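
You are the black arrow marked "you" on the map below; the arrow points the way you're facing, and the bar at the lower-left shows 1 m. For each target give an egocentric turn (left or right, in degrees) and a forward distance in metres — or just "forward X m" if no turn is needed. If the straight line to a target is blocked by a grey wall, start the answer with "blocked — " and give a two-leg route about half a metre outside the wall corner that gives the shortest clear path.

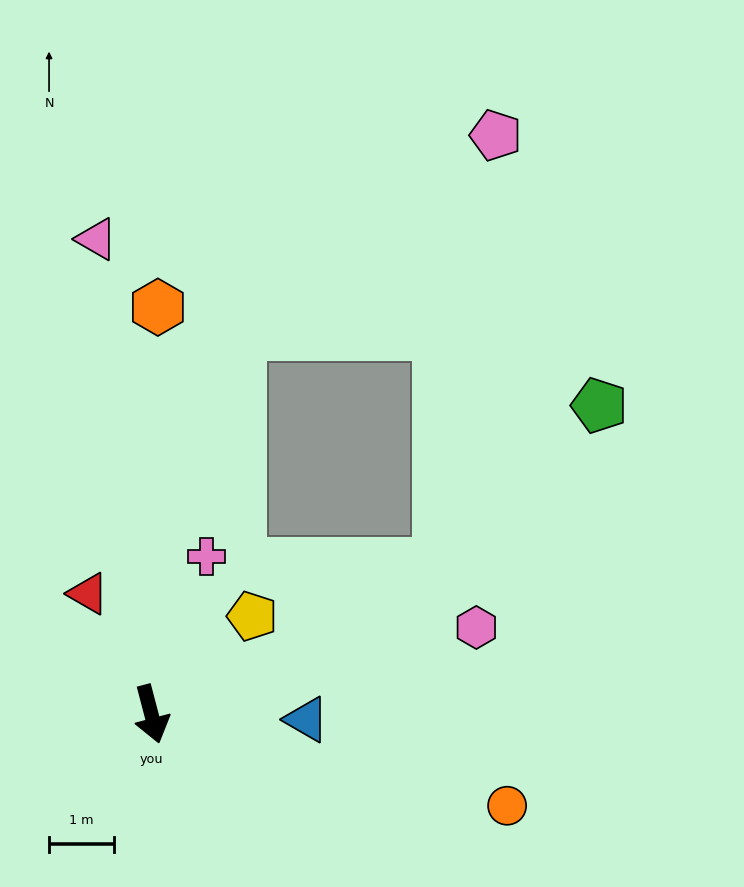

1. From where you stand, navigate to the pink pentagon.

blocked — turn left 103°, forward 5.0 m, then turn left 55°, forward 6.7 m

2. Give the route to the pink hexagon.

turn left 90°, forward 5.2 m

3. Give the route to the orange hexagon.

turn left 164°, forward 6.3 m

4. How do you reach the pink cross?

turn left 146°, forward 2.6 m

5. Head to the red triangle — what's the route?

turn right 167°, forward 2.1 m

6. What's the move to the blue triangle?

turn left 73°, forward 2.4 m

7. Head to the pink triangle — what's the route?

turn left 172°, forward 7.4 m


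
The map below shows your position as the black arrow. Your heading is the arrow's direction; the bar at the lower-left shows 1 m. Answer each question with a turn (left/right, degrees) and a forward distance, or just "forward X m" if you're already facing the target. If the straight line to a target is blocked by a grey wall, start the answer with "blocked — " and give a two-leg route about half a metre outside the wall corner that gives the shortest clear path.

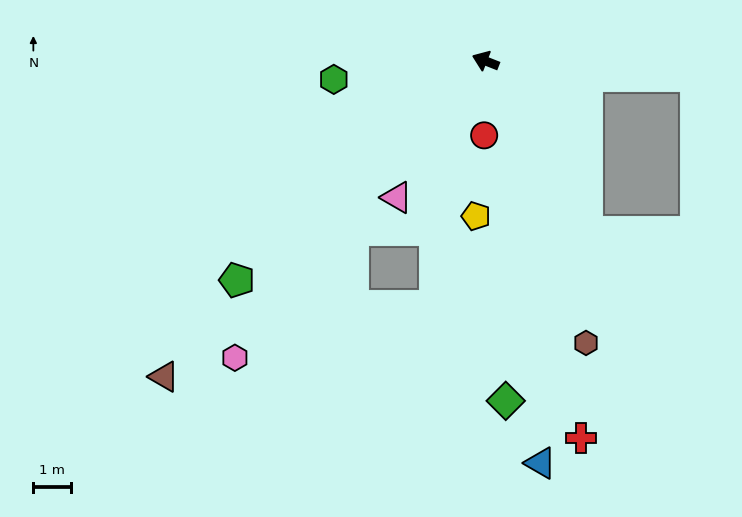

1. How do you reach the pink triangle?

turn left 78°, forward 4.3 m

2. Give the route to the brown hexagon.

turn left 131°, forward 8.0 m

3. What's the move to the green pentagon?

turn left 63°, forward 8.8 m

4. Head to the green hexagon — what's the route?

turn left 28°, forward 4.1 m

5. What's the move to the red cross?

turn left 126°, forward 10.3 m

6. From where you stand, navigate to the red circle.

turn left 110°, forward 2.0 m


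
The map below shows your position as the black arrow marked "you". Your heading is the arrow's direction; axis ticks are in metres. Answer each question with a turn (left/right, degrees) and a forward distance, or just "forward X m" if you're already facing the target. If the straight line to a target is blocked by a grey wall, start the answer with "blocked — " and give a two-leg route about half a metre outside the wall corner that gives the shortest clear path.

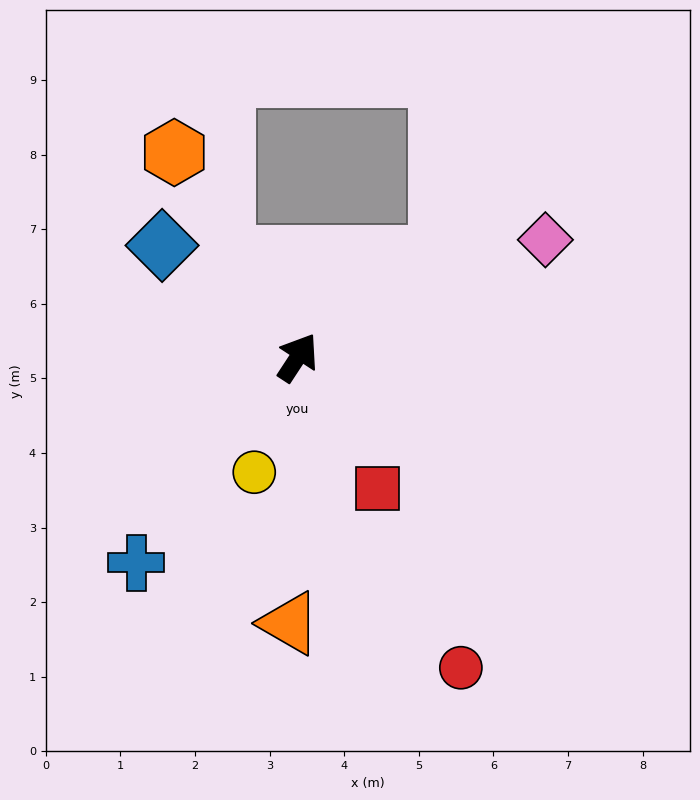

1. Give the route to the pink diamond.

turn right 31°, forward 3.7 m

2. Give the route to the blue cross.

turn left 175°, forward 3.5 m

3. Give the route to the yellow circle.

turn right 168°, forward 1.6 m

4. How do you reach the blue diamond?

turn left 84°, forward 2.4 m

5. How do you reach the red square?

turn right 115°, forward 2.1 m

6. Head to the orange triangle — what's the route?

turn right 149°, forward 3.6 m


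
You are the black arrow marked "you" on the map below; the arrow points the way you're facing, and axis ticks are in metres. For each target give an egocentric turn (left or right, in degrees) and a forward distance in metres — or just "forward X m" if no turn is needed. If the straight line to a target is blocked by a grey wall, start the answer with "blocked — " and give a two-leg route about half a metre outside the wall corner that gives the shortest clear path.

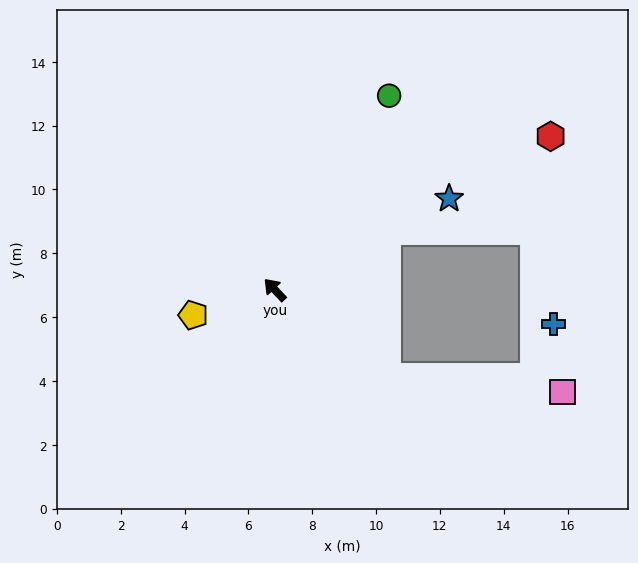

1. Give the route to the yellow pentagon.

turn left 64°, forward 2.7 m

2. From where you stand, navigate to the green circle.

turn right 74°, forward 7.1 m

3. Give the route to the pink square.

blocked — turn right 171°, forward 4.5 m, then turn left 33°, forward 5.5 m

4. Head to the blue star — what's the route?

turn right 106°, forward 6.2 m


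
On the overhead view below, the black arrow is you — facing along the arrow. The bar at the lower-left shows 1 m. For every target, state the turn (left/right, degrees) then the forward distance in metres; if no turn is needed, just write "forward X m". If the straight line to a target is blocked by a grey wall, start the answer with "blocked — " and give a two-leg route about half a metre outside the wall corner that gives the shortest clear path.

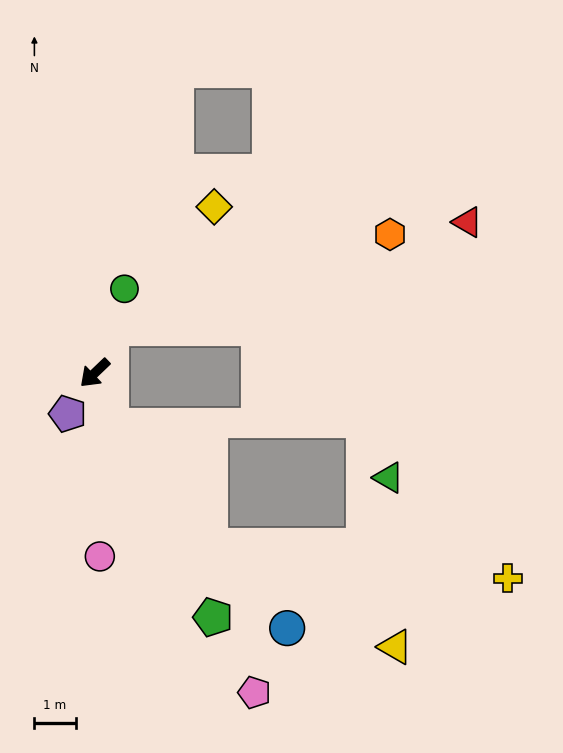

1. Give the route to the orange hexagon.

blocked — turn right 154°, forward 1.2 m, then turn right 51°, forward 7.1 m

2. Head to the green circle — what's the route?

turn right 153°, forward 2.2 m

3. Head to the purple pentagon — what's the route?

turn left 13°, forward 1.2 m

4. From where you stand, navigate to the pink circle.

turn left 48°, forward 4.4 m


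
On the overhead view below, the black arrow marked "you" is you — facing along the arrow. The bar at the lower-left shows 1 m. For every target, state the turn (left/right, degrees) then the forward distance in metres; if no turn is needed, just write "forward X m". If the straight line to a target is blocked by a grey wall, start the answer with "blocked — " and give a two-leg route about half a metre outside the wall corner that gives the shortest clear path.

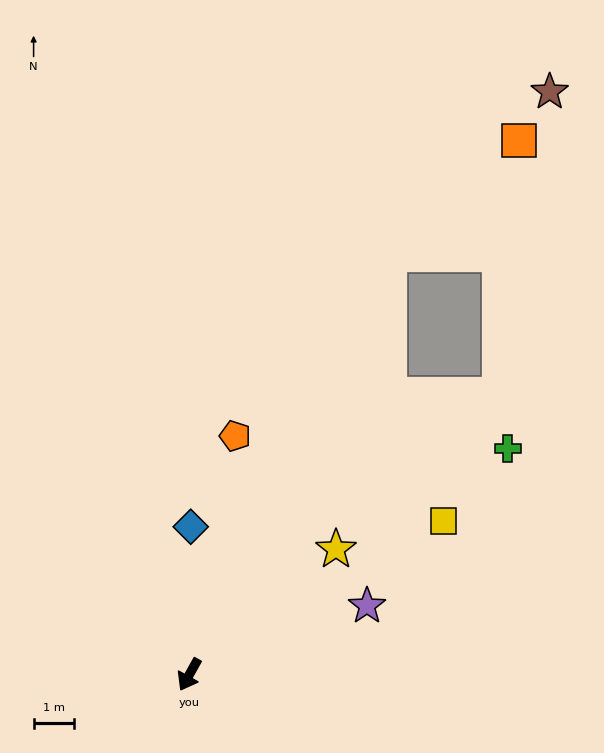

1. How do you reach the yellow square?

turn left 150°, forward 7.3 m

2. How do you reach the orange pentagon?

turn right 162°, forward 6.0 m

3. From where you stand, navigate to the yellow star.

turn left 160°, forward 4.7 m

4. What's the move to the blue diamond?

turn right 151°, forward 3.6 m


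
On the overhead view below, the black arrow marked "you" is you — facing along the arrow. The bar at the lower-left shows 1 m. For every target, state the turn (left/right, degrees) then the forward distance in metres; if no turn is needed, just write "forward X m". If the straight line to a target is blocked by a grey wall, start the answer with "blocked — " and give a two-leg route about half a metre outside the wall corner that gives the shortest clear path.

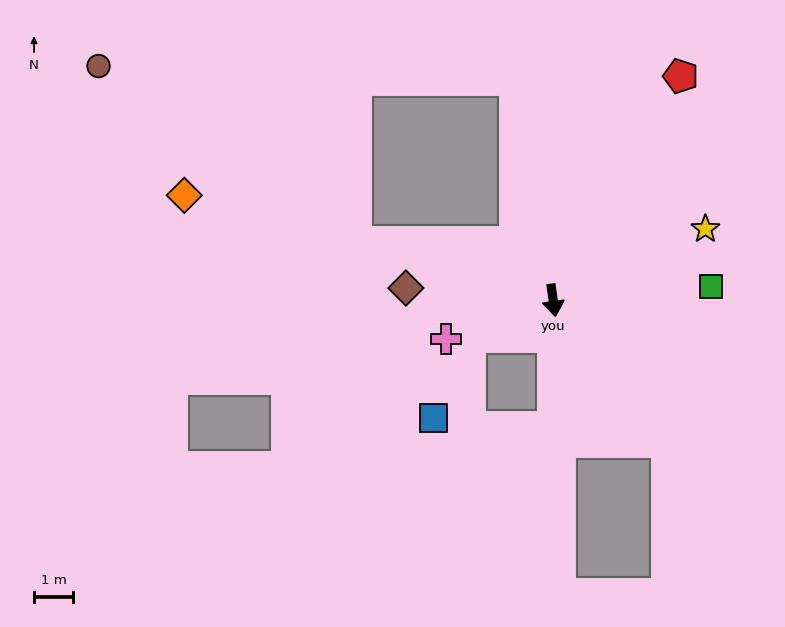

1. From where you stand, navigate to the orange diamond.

turn right 114°, forward 9.9 m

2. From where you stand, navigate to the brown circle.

blocked — turn right 114°, forward 5.3 m, then turn right 18°, forward 8.0 m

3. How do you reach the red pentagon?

turn left 143°, forward 6.6 m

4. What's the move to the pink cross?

turn right 78°, forward 2.9 m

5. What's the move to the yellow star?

turn left 107°, forward 4.3 m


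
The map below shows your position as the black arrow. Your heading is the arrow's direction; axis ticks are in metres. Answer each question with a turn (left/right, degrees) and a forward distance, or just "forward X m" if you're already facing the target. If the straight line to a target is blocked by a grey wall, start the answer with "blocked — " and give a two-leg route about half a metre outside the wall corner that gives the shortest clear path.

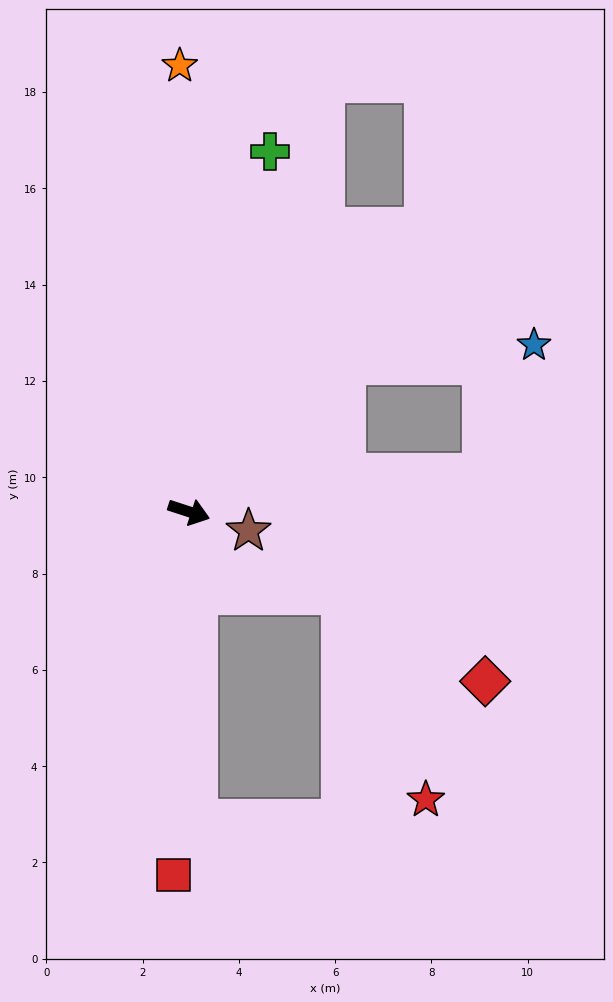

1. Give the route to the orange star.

turn left 109°, forward 9.3 m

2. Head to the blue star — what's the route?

blocked — turn left 61°, forward 4.5 m, then turn right 37°, forward 3.9 m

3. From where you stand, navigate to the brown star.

forward 1.3 m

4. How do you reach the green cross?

turn left 95°, forward 7.7 m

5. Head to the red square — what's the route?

turn right 74°, forward 7.5 m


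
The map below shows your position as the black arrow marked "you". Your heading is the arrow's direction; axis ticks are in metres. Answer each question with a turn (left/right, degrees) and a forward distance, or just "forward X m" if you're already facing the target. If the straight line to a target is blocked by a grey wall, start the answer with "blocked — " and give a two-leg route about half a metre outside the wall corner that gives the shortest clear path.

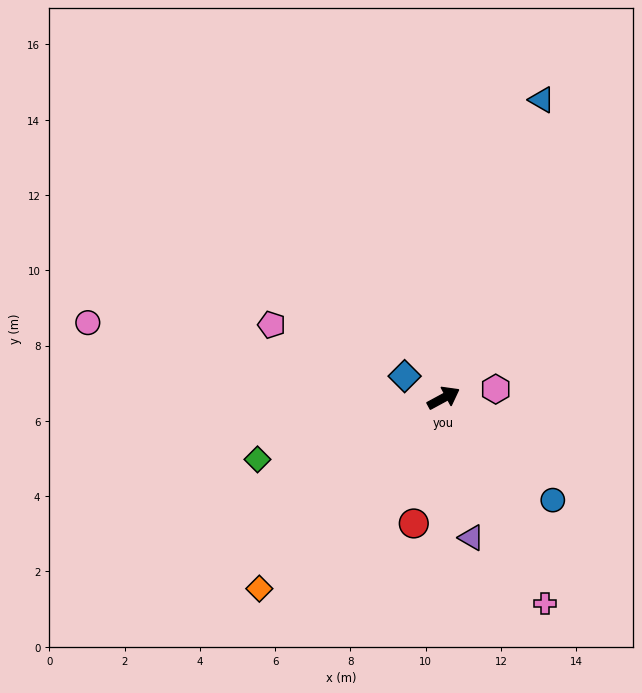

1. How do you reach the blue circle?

turn right 72°, forward 4.0 m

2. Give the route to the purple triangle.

turn right 107°, forward 3.8 m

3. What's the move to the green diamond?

turn left 170°, forward 5.2 m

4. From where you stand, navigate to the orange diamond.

turn right 162°, forward 7.0 m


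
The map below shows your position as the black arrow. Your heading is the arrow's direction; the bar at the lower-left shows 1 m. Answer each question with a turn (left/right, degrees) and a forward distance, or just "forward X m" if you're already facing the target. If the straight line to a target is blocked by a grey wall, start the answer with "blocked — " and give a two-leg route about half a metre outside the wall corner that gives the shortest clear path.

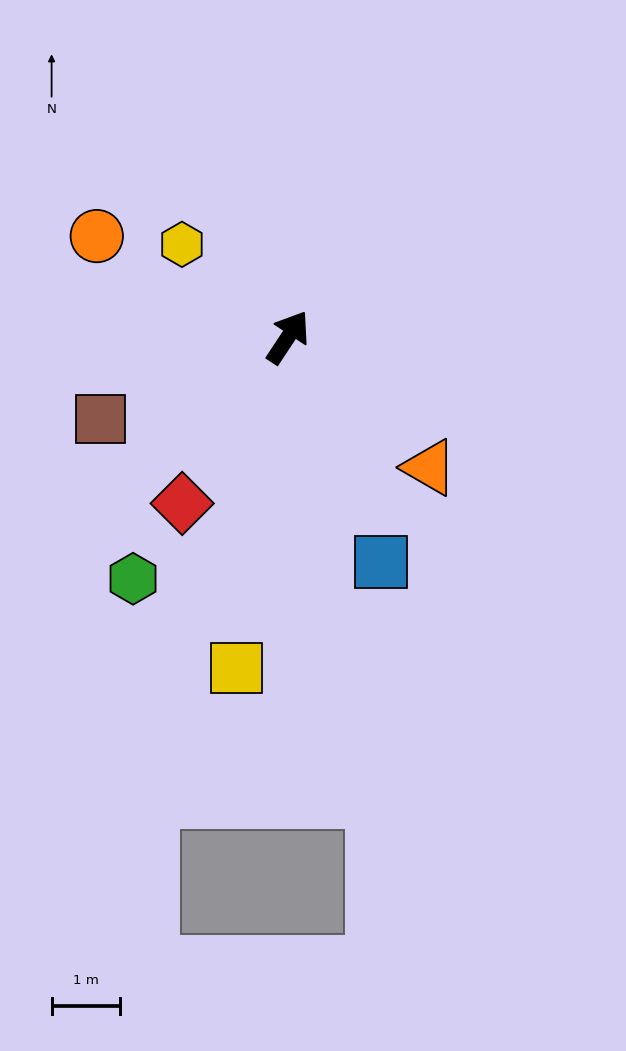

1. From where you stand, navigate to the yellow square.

turn right 155°, forward 4.9 m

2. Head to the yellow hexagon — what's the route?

turn left 82°, forward 2.1 m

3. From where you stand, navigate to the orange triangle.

turn right 99°, forward 2.8 m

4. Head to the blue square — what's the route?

turn right 124°, forward 3.6 m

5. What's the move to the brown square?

turn left 147°, forward 3.0 m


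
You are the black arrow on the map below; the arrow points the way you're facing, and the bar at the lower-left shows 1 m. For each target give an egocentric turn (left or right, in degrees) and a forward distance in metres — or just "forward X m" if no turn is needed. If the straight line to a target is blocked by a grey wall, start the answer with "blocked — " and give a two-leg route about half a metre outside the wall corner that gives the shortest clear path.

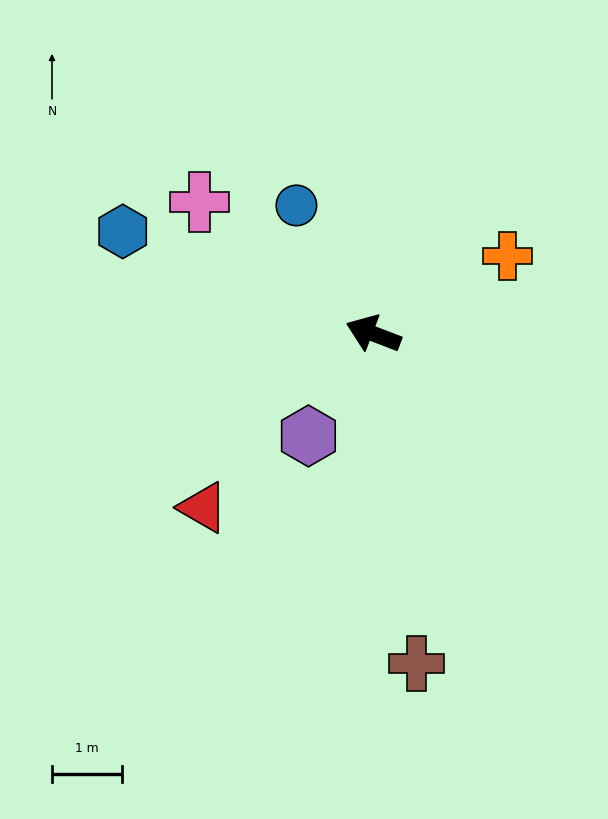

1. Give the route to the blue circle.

turn right 38°, forward 2.1 m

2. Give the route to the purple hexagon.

turn left 79°, forward 1.7 m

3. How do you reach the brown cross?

turn left 118°, forward 4.7 m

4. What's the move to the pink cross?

turn right 16°, forward 3.1 m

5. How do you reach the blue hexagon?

forward 3.8 m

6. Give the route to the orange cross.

turn right 129°, forward 2.2 m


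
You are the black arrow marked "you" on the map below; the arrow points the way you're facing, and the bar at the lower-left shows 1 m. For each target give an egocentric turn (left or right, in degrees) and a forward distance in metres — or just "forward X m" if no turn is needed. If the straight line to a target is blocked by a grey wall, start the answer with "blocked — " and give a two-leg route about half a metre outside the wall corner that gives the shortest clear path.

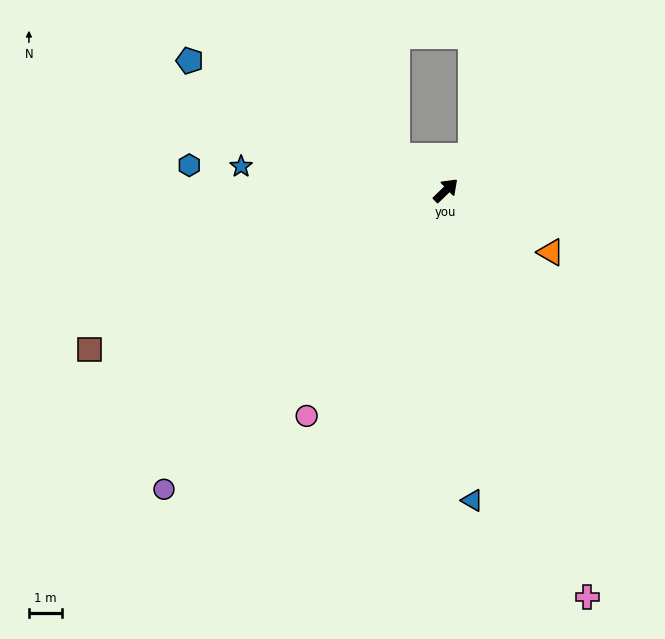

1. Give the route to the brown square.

turn left 160°, forward 11.9 m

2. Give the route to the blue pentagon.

turn left 109°, forward 8.8 m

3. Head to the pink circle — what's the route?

turn right 166°, forward 8.1 m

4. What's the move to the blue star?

turn left 129°, forward 6.3 m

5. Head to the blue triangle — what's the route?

turn right 129°, forward 9.5 m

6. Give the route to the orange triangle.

turn right 75°, forward 3.7 m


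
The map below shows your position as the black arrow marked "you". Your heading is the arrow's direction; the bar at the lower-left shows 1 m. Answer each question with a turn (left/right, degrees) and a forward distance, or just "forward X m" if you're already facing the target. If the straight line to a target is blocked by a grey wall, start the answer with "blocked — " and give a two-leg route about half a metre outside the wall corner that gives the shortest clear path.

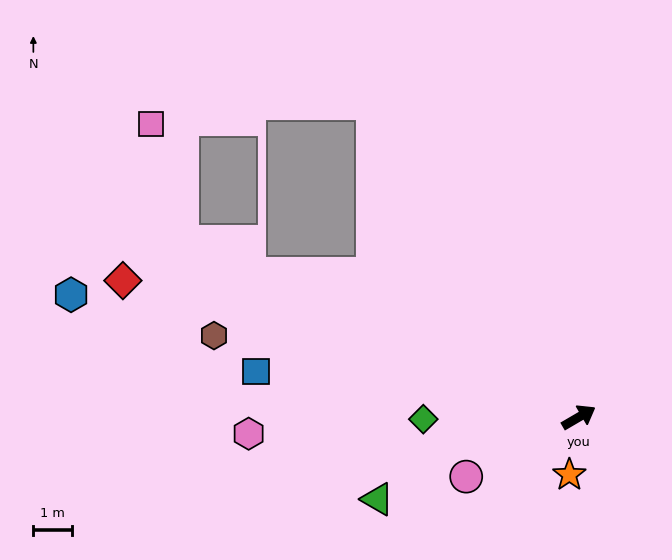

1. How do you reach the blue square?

turn left 142°, forward 8.5 m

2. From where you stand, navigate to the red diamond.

turn left 133°, forward 12.4 m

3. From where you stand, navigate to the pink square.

blocked — turn left 126°, forward 11.3 m, then turn right 51°, forward 3.2 m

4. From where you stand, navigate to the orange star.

turn right 130°, forward 1.5 m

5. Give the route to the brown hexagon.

turn left 137°, forward 9.7 m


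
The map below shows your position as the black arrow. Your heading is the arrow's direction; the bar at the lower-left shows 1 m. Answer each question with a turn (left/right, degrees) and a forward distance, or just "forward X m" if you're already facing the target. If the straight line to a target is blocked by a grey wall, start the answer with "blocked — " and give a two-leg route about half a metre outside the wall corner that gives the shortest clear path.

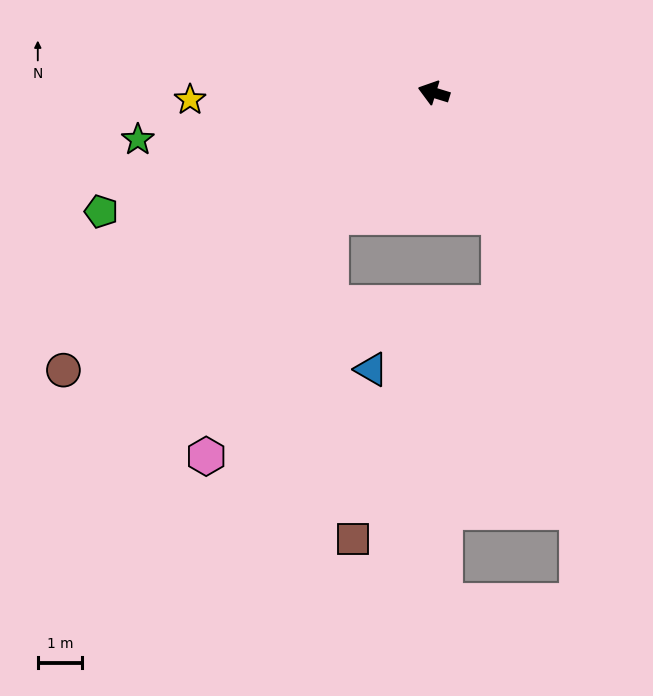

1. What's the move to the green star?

turn left 26°, forward 6.7 m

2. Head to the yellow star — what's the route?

turn left 19°, forward 5.5 m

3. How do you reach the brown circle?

turn left 54°, forward 10.4 m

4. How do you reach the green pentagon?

turn left 37°, forward 7.9 m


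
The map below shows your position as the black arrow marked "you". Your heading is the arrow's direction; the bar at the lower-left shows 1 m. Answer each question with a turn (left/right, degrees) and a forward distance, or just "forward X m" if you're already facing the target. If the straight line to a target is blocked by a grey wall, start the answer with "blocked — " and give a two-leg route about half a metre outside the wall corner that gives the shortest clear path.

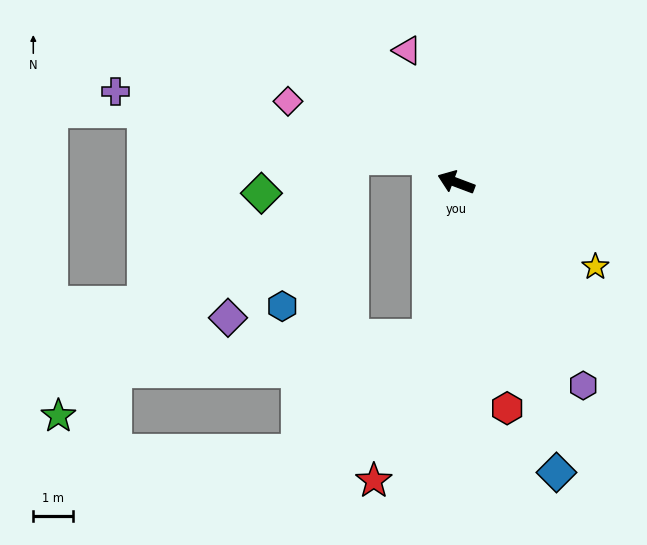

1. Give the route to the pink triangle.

turn right 49°, forward 3.5 m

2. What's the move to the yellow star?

turn left 169°, forward 4.1 m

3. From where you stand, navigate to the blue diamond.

turn left 130°, forward 7.6 m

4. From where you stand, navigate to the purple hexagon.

turn left 143°, forward 6.0 m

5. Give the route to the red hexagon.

turn left 123°, forward 5.8 m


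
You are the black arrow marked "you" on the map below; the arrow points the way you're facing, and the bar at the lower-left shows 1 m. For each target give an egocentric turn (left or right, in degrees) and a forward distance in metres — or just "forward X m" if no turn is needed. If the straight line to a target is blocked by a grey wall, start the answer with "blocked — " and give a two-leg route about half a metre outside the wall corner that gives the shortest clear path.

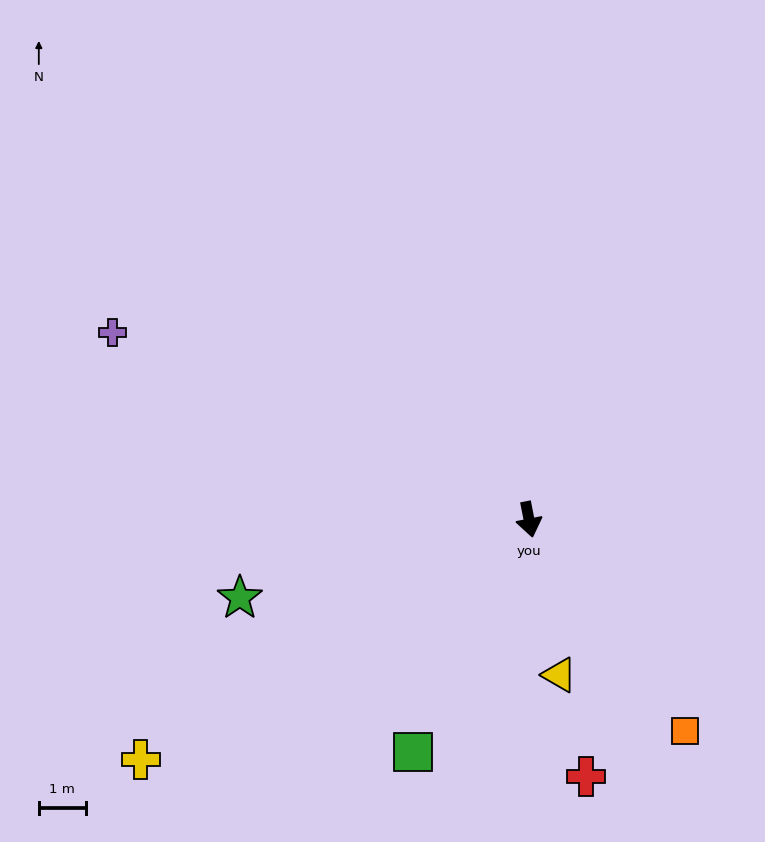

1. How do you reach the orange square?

turn left 25°, forward 5.6 m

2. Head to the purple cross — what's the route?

turn right 125°, forward 9.7 m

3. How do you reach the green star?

turn right 86°, forward 6.4 m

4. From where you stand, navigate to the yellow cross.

turn right 69°, forward 9.7 m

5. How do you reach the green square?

turn right 38°, forward 5.5 m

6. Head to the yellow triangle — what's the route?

forward 3.4 m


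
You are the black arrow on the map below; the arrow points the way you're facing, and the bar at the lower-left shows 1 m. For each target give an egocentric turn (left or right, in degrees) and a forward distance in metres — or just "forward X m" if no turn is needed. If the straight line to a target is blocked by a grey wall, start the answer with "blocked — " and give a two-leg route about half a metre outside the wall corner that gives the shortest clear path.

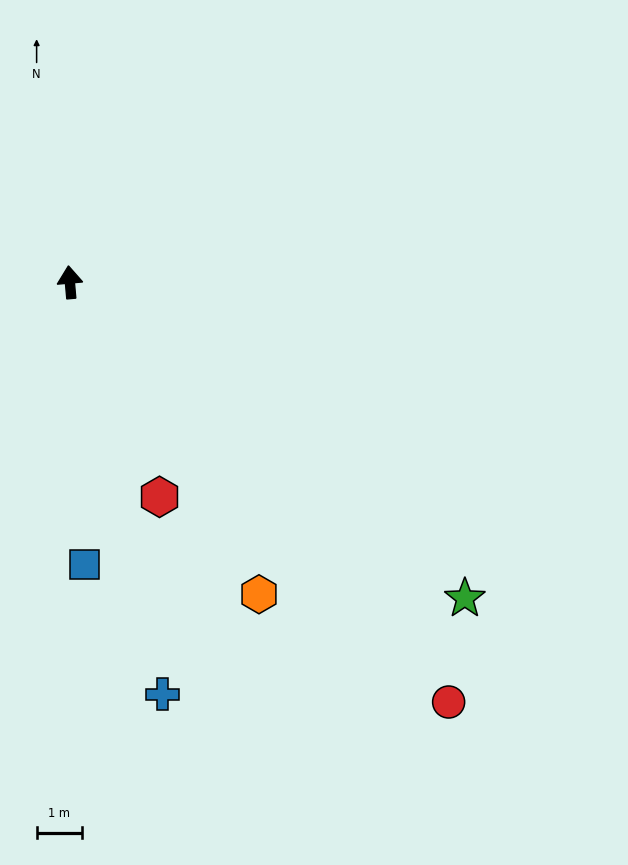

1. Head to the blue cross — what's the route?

turn right 172°, forward 9.3 m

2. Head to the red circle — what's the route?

turn right 143°, forward 12.4 m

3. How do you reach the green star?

turn right 134°, forward 11.1 m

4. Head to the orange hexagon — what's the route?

turn right 154°, forward 8.0 m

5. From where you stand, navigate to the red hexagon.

turn right 162°, forward 5.1 m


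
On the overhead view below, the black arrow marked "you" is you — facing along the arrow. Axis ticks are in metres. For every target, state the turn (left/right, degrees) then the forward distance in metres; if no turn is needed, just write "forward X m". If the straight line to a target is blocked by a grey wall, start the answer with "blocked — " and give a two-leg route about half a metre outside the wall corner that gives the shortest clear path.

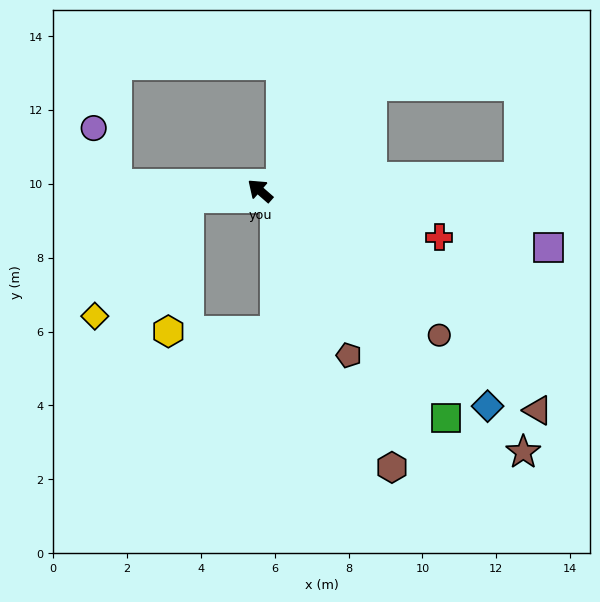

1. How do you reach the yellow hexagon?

blocked — turn left 46°, forward 1.9 m, then turn left 76°, forward 3.7 m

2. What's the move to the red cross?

turn right 154°, forward 5.0 m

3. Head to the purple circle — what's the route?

blocked — turn left 39°, forward 3.9 m, then turn right 66°, forward 1.6 m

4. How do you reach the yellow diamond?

blocked — turn left 46°, forward 1.9 m, then turn left 47°, forward 4.1 m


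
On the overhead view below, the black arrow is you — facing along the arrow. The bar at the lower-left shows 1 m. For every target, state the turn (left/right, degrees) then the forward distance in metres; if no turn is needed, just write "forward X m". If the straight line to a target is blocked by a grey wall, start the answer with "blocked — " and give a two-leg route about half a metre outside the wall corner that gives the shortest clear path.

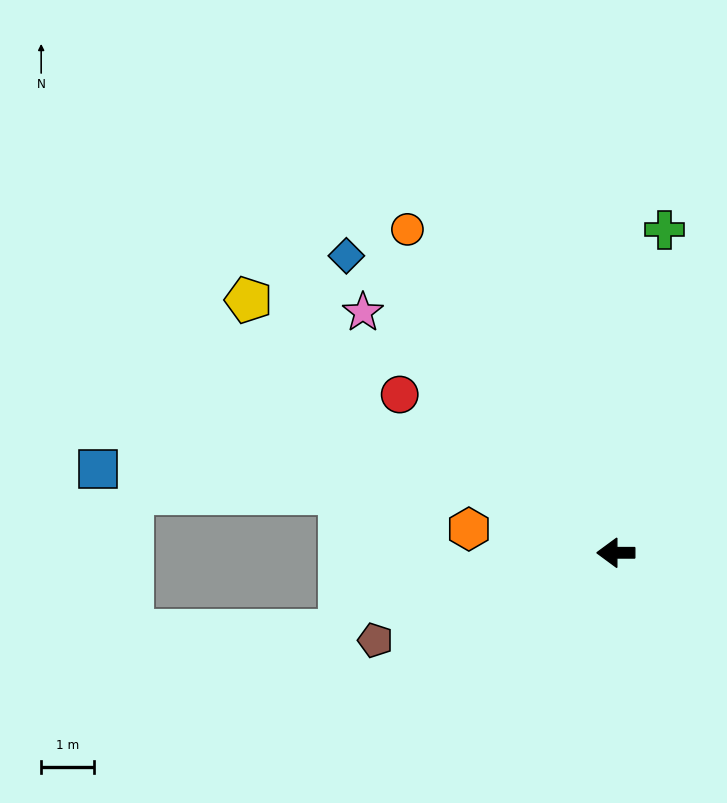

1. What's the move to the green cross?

turn right 99°, forward 6.2 m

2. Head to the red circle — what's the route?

turn right 36°, forward 5.1 m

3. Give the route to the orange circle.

turn right 57°, forward 7.3 m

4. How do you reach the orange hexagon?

turn right 9°, forward 2.8 m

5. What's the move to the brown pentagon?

turn left 20°, forward 4.9 m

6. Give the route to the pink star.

turn right 44°, forward 6.6 m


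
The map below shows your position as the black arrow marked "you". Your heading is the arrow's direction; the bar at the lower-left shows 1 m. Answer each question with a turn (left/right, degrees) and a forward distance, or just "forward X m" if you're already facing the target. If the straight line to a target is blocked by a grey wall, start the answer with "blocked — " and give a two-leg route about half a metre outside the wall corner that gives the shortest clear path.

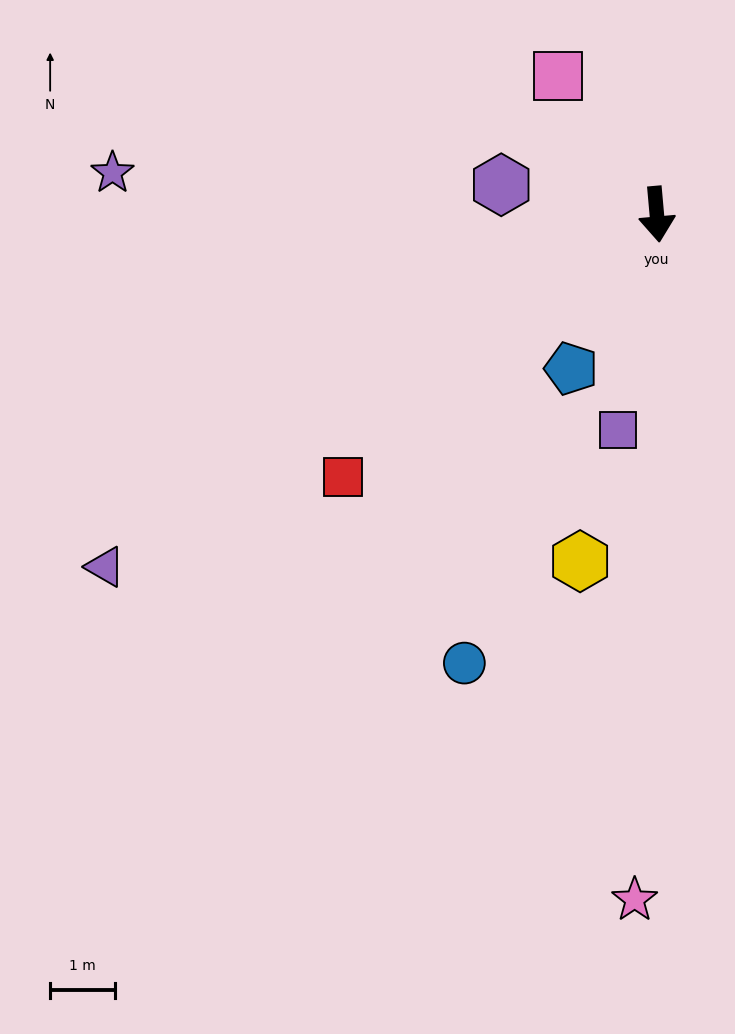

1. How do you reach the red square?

turn right 55°, forward 6.3 m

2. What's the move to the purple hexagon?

turn right 106°, forward 2.4 m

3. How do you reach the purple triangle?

turn right 63°, forward 10.1 m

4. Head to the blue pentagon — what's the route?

turn right 34°, forward 2.7 m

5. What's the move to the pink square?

turn right 150°, forward 2.6 m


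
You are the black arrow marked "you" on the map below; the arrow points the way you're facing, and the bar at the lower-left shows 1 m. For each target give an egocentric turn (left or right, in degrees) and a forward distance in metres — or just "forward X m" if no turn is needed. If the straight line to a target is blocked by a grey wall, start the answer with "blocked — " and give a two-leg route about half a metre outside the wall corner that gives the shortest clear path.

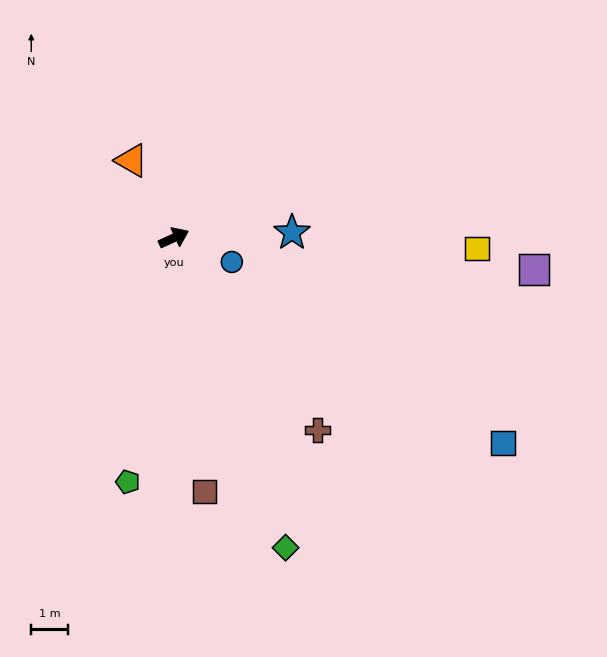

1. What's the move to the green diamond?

turn right 95°, forward 8.9 m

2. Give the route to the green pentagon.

turn right 125°, forward 6.7 m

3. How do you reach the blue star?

turn right 22°, forward 3.2 m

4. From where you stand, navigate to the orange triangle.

turn left 94°, forward 2.4 m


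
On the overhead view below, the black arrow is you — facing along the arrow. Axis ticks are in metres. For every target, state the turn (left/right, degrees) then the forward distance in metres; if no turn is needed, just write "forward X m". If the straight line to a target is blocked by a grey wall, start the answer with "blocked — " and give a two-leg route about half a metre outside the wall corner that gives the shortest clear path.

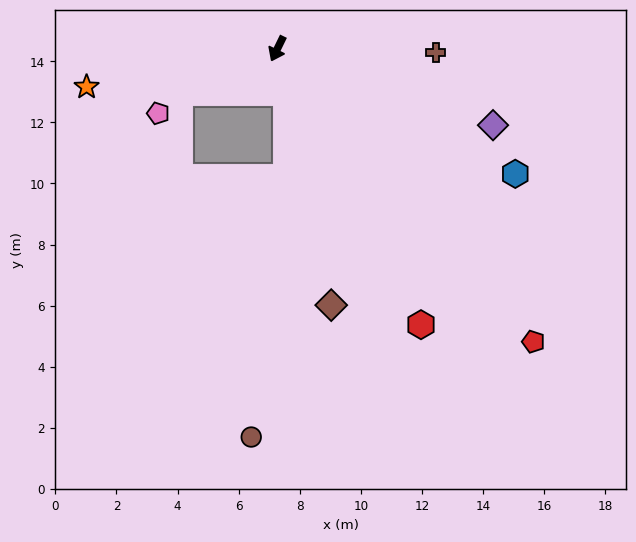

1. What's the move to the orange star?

turn right 53°, forward 6.4 m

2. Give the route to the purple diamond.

turn left 96°, forward 7.5 m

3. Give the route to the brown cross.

turn left 115°, forward 5.2 m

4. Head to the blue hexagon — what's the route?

turn left 88°, forward 8.8 m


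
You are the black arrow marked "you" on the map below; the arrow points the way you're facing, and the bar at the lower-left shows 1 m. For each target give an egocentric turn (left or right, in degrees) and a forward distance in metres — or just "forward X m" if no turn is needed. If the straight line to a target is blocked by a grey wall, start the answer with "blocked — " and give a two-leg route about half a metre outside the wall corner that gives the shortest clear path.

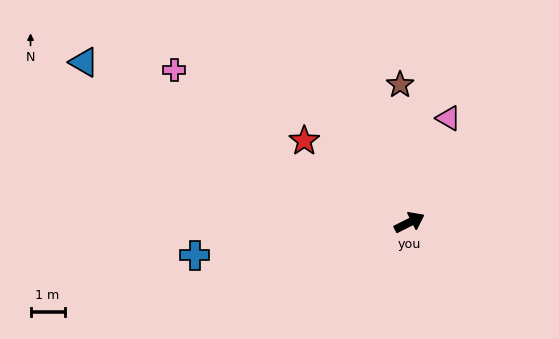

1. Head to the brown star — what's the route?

turn left 67°, forward 4.1 m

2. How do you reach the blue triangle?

turn left 127°, forward 10.7 m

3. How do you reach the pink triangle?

turn left 43°, forward 3.3 m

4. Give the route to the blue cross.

turn left 162°, forward 6.4 m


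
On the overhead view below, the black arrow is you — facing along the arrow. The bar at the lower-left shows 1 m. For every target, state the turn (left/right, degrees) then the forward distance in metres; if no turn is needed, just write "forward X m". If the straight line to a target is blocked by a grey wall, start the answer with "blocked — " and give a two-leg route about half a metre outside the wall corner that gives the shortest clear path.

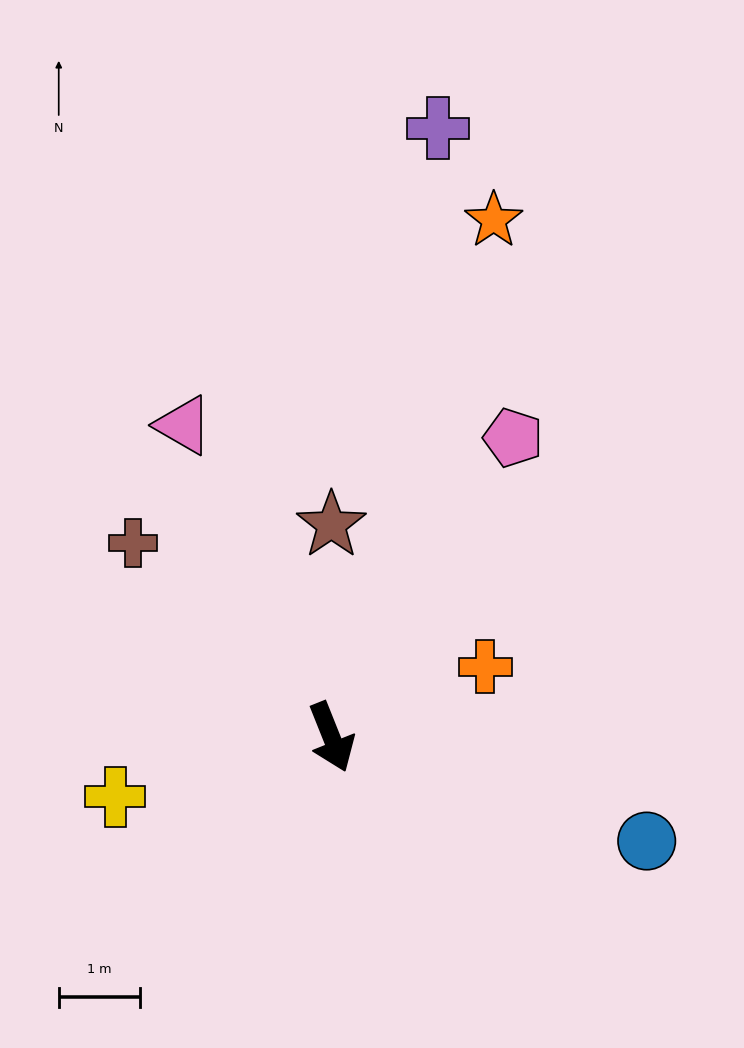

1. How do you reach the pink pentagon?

turn left 127°, forward 4.3 m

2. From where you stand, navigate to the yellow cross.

turn right 96°, forward 2.8 m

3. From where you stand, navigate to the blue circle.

turn left 50°, forward 4.1 m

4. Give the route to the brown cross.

turn right 156°, forward 3.4 m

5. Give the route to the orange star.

turn left 141°, forward 6.7 m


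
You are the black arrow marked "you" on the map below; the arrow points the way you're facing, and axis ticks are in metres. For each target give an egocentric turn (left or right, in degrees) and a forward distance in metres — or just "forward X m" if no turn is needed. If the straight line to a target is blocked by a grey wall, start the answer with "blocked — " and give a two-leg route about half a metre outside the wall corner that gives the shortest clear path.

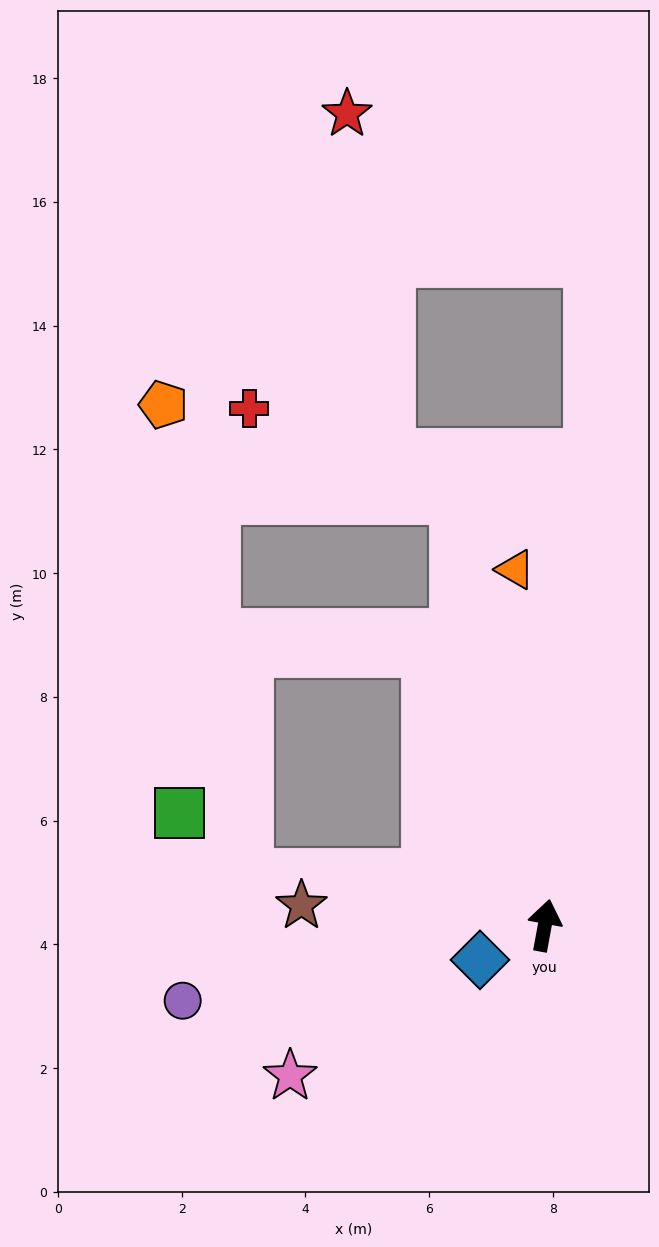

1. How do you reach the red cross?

blocked — turn left 22°, forward 7.1 m, then turn left 55°, forward 3.6 m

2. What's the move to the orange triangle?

turn left 15°, forward 5.8 m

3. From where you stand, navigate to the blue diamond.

turn left 128°, forward 1.2 m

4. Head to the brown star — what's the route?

turn left 96°, forward 3.9 m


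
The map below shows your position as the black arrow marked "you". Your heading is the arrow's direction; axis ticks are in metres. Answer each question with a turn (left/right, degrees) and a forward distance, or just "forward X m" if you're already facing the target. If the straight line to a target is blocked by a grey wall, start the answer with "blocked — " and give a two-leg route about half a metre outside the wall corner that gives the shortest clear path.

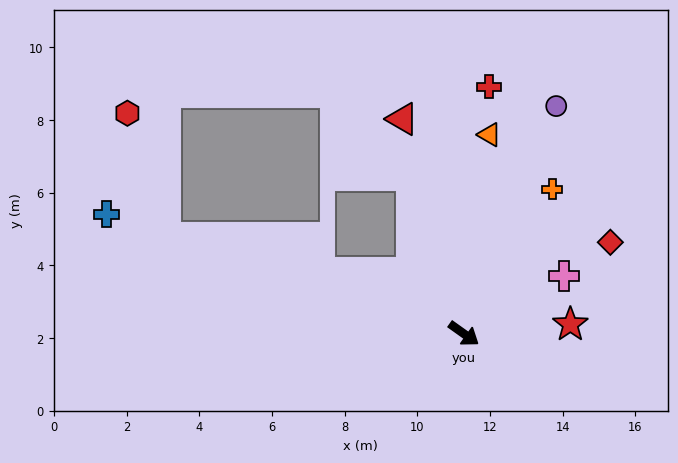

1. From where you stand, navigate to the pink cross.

turn left 65°, forward 3.2 m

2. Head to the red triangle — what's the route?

turn left 141°, forward 6.1 m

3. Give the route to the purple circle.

turn left 103°, forward 6.8 m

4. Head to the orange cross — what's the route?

turn left 94°, forward 4.7 m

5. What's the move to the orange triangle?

turn left 118°, forward 5.5 m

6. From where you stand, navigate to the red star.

turn left 40°, forward 2.9 m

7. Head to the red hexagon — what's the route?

blocked — turn right 162°, forward 8.6 m, then turn right 56°, forward 3.6 m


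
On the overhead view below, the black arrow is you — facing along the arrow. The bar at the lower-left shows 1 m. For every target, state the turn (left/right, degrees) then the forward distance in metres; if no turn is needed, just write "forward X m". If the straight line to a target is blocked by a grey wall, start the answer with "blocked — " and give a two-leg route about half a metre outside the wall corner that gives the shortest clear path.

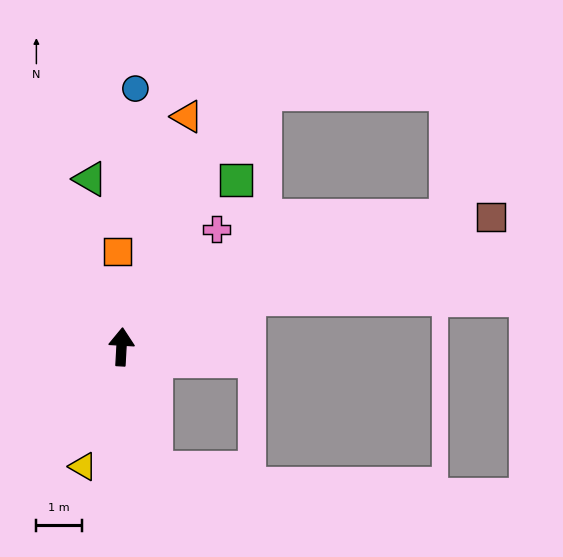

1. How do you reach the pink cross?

turn right 36°, forward 3.3 m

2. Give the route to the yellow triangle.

turn left 165°, forward 2.8 m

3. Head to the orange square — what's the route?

turn left 5°, forward 2.1 m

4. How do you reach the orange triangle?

turn right 13°, forward 5.2 m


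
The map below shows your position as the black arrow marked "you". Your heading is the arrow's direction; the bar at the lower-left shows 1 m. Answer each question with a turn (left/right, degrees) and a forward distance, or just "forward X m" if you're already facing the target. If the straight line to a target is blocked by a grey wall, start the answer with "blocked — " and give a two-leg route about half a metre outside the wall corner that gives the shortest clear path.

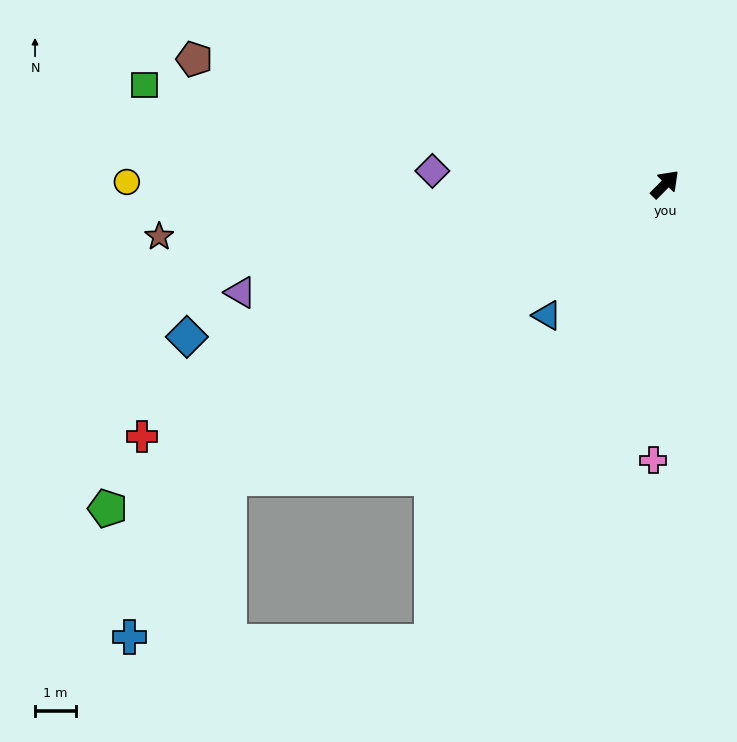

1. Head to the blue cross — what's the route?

blocked — turn left 169°, forward 12.7 m, then turn left 24°, forward 4.5 m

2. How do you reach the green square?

turn left 124°, forward 12.8 m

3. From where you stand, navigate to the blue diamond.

turn left 152°, forward 12.1 m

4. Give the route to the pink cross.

turn right 138°, forward 6.7 m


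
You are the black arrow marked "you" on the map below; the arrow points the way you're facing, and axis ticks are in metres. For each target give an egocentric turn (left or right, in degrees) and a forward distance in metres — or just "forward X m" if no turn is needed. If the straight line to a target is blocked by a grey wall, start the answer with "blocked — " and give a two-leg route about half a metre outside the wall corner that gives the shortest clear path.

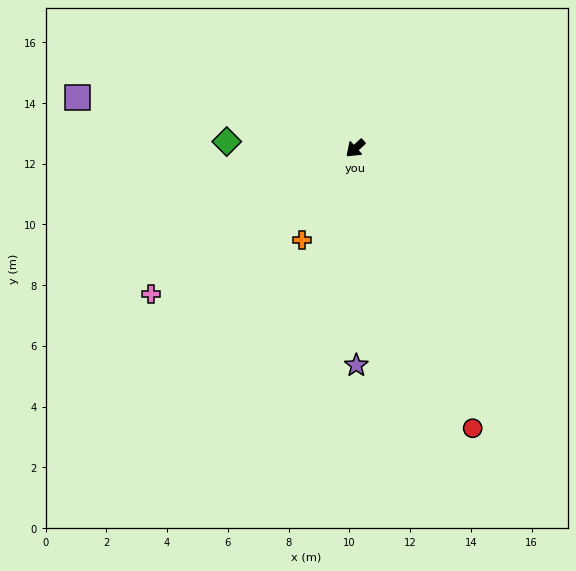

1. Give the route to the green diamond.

turn right 45°, forward 4.2 m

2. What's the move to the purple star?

turn left 48°, forward 7.1 m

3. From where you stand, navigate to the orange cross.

turn left 18°, forward 3.5 m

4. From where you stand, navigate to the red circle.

turn left 71°, forward 10.0 m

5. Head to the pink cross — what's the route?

turn right 7°, forward 8.2 m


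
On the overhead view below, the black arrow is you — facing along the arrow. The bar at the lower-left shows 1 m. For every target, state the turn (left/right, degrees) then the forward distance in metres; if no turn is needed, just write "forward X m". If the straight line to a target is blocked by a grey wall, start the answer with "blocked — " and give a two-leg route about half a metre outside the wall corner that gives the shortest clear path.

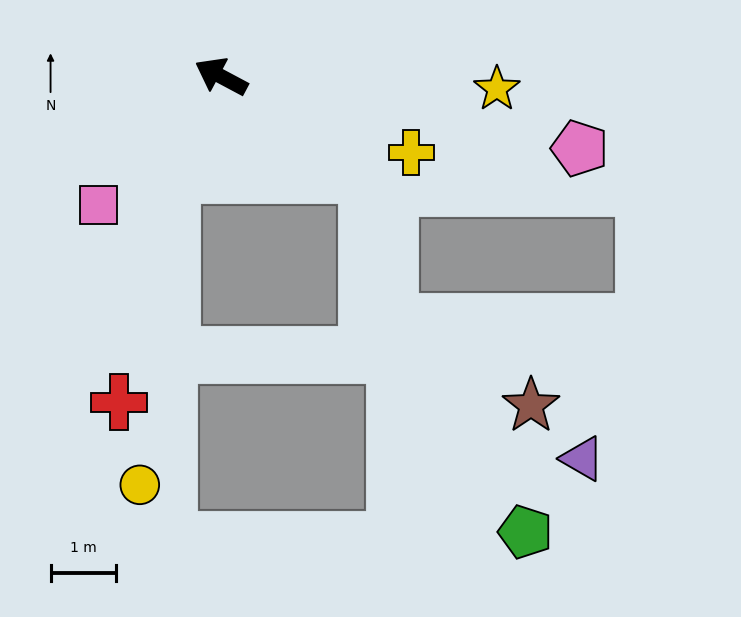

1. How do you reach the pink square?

turn left 74°, forward 2.7 m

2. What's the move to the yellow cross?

turn right 174°, forward 3.1 m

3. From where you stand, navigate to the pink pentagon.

turn right 163°, forward 5.6 m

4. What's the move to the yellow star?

turn right 155°, forward 4.2 m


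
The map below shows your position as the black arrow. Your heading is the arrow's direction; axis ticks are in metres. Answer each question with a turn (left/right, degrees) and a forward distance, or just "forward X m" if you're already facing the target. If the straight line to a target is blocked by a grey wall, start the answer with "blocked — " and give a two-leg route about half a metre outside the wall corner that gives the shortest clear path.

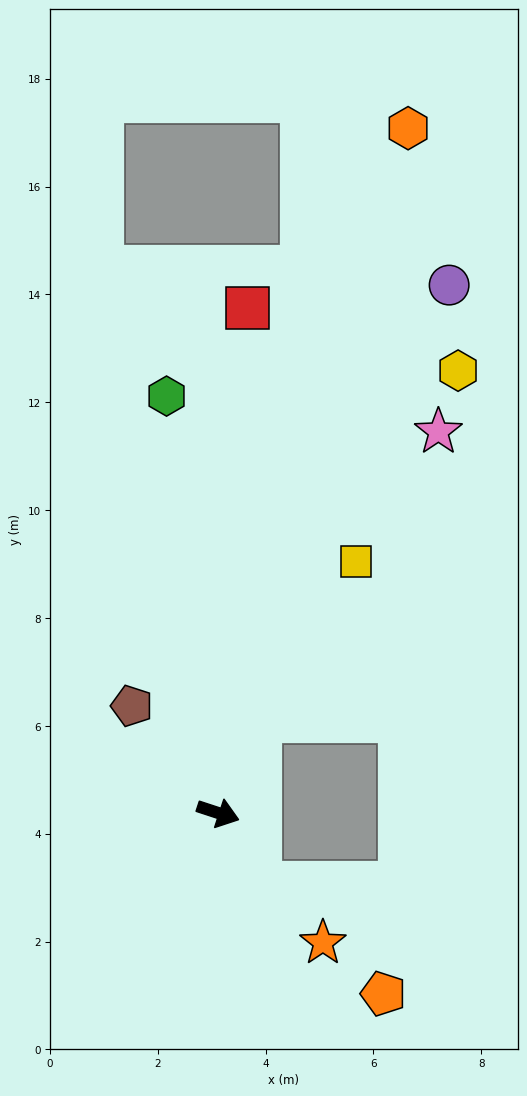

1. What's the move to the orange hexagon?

turn left 93°, forward 13.2 m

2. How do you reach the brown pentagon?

turn left 147°, forward 2.5 m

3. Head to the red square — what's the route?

turn left 105°, forward 9.4 m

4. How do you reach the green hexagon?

turn left 115°, forward 7.8 m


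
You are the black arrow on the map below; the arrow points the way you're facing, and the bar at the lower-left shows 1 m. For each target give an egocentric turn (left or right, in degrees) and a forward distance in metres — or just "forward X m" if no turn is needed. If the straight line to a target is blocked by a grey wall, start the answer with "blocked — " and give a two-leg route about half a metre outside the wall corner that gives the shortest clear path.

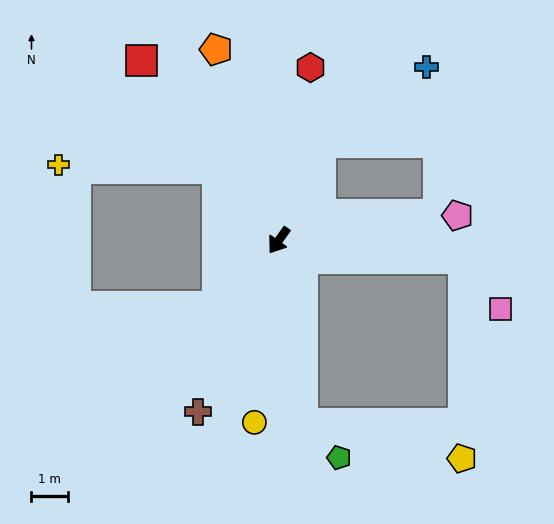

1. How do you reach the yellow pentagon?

blocked — turn left 43°, forward 5.0 m, then turn left 70°, forward 4.5 m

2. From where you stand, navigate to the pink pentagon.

turn left 133°, forward 4.9 m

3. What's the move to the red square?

turn right 108°, forward 6.2 m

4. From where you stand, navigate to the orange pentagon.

turn right 127°, forward 5.5 m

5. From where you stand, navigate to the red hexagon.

turn right 155°, forward 4.8 m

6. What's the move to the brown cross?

turn left 10°, forward 5.2 m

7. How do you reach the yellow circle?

turn left 28°, forward 5.0 m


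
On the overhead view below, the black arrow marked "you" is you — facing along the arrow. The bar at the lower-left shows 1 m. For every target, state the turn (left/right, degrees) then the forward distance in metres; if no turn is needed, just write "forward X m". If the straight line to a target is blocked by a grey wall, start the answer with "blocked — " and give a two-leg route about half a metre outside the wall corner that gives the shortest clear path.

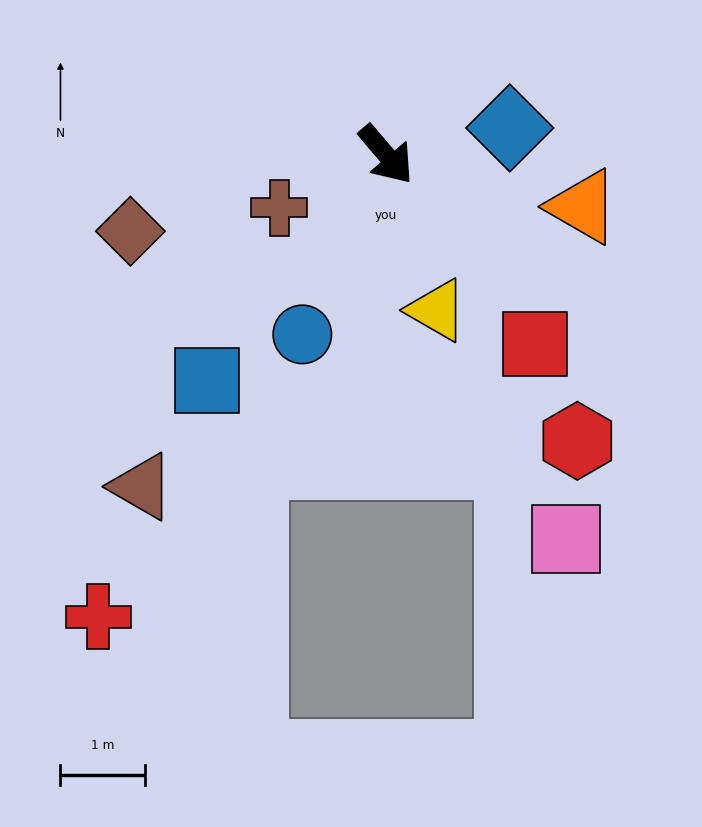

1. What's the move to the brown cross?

turn right 104°, forward 1.4 m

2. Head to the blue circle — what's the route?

turn right 65°, forward 2.3 m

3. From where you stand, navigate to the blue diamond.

turn left 62°, forward 1.5 m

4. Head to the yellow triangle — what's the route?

turn right 22°, forward 1.9 m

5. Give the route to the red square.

turn right 2°, forward 2.8 m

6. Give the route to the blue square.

turn right 79°, forward 3.4 m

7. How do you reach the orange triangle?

turn left 35°, forward 2.4 m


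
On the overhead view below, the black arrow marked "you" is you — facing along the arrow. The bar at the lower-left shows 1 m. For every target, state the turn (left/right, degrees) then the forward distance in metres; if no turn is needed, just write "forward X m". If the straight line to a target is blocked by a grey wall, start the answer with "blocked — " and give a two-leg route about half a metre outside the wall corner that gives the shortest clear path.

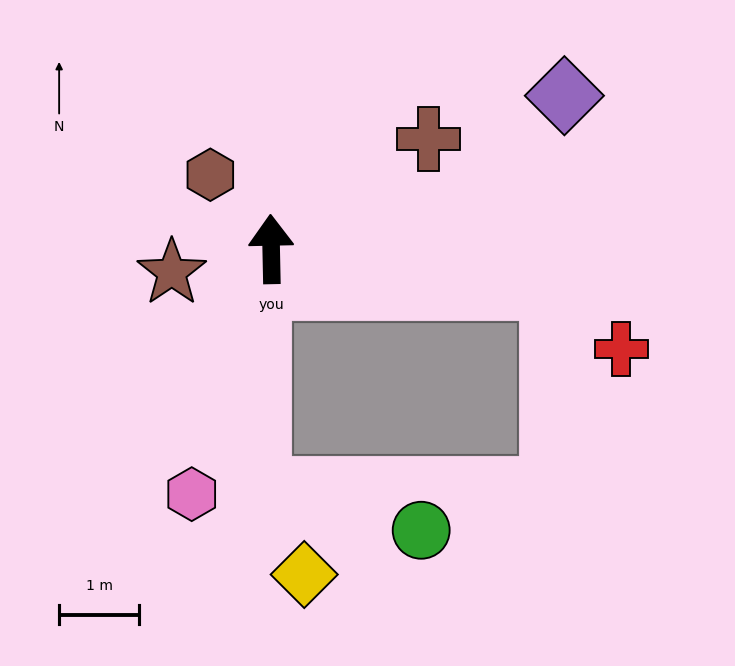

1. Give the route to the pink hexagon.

turn left 161°, forward 3.2 m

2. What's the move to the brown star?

turn left 102°, forward 1.3 m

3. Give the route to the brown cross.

turn right 56°, forward 2.4 m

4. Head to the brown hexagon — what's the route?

turn left 38°, forward 1.2 m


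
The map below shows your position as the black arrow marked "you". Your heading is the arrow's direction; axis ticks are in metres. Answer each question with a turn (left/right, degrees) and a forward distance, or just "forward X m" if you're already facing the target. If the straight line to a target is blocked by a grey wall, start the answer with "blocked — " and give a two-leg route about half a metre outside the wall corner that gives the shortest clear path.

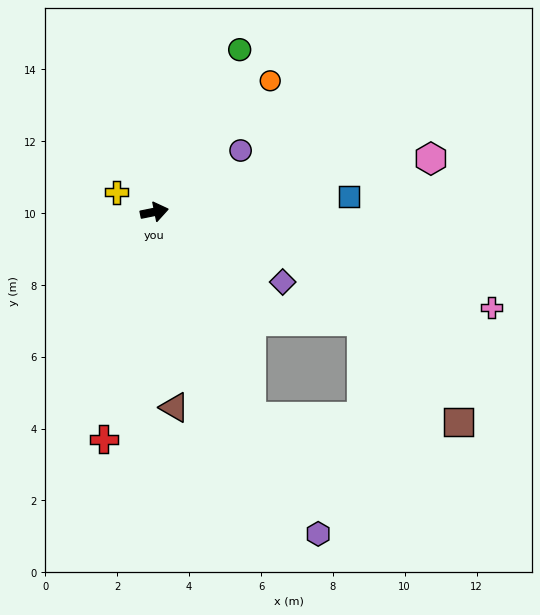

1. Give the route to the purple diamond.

turn right 40°, forward 4.1 m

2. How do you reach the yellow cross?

turn left 141°, forward 1.2 m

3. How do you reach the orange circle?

turn left 37°, forward 4.9 m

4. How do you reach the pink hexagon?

forward 7.8 m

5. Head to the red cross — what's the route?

turn right 114°, forward 6.5 m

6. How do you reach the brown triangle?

turn right 96°, forward 5.5 m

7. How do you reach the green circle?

turn left 51°, forward 5.1 m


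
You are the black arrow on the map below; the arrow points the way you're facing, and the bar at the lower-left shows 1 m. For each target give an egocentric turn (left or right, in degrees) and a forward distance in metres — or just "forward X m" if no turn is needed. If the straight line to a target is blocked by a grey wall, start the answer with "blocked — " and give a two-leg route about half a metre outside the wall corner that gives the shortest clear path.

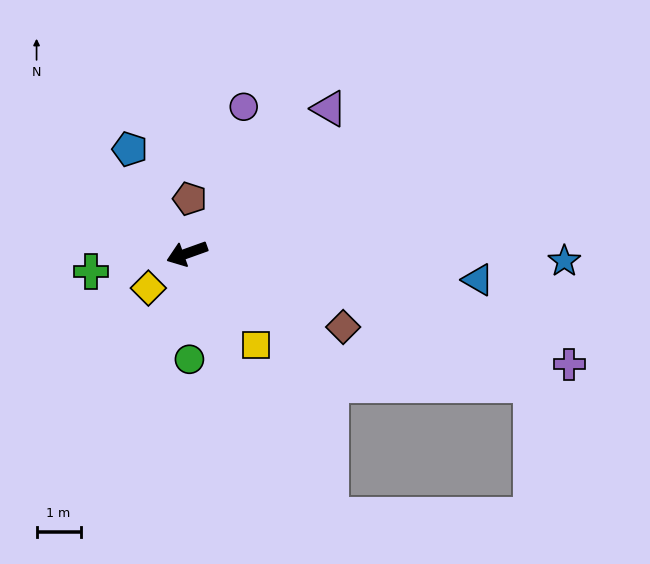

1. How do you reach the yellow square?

turn left 107°, forward 2.6 m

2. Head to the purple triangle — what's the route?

turn right 154°, forward 4.6 m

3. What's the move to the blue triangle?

turn left 155°, forward 6.6 m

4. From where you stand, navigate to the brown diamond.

turn left 135°, forward 3.9 m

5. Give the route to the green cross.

turn right 9°, forward 2.2 m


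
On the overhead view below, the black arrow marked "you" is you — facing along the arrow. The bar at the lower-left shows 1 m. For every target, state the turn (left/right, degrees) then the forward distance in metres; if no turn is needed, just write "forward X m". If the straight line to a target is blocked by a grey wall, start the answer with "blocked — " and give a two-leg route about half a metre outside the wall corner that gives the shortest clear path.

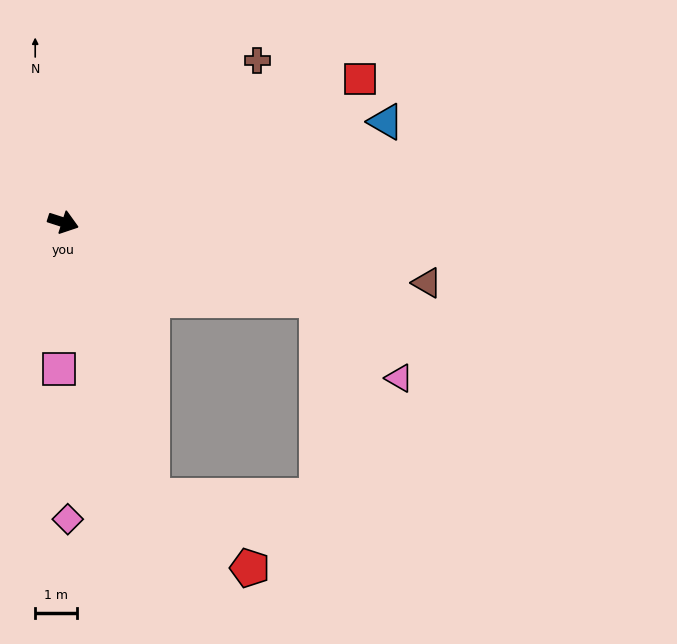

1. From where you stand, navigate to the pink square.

turn right 74°, forward 3.5 m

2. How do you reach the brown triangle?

turn left 8°, forward 8.8 m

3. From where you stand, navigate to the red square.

turn left 44°, forward 7.8 m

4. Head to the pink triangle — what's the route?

blocked — forward 6.3 m, then turn right 26°, forward 2.7 m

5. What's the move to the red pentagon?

blocked — turn right 54°, forward 6.8 m, then turn left 36°, forward 2.9 m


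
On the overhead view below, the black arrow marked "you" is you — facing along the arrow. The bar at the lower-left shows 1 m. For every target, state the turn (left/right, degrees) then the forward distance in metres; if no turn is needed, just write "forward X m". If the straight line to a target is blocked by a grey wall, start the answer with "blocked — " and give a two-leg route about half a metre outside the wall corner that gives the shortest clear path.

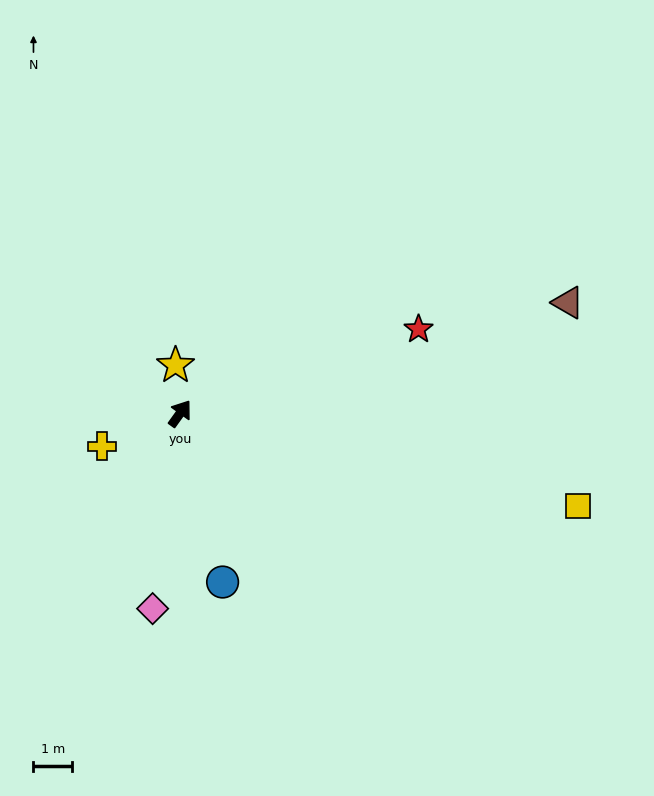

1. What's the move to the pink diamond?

turn right 152°, forward 5.1 m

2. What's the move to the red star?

turn right 35°, forward 6.5 m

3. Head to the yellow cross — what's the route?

turn left 149°, forward 2.2 m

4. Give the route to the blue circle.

turn right 130°, forward 4.5 m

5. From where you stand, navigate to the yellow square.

turn right 67°, forward 10.5 m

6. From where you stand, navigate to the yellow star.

turn left 41°, forward 1.2 m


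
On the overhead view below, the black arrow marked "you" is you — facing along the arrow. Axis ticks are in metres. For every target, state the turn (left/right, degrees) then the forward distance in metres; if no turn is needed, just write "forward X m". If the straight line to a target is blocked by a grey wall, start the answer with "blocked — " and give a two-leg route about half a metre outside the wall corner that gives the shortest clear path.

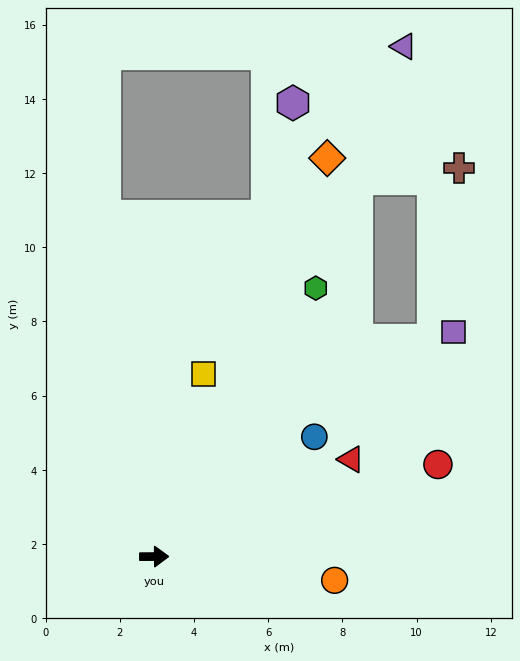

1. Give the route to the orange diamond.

turn left 66°, forward 11.7 m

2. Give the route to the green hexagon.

turn left 59°, forward 8.4 m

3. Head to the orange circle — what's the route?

turn right 8°, forward 4.9 m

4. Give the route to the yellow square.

turn left 75°, forward 5.1 m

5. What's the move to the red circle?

turn left 18°, forward 8.0 m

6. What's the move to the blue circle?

turn left 36°, forward 5.4 m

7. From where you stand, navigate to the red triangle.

turn left 26°, forward 5.9 m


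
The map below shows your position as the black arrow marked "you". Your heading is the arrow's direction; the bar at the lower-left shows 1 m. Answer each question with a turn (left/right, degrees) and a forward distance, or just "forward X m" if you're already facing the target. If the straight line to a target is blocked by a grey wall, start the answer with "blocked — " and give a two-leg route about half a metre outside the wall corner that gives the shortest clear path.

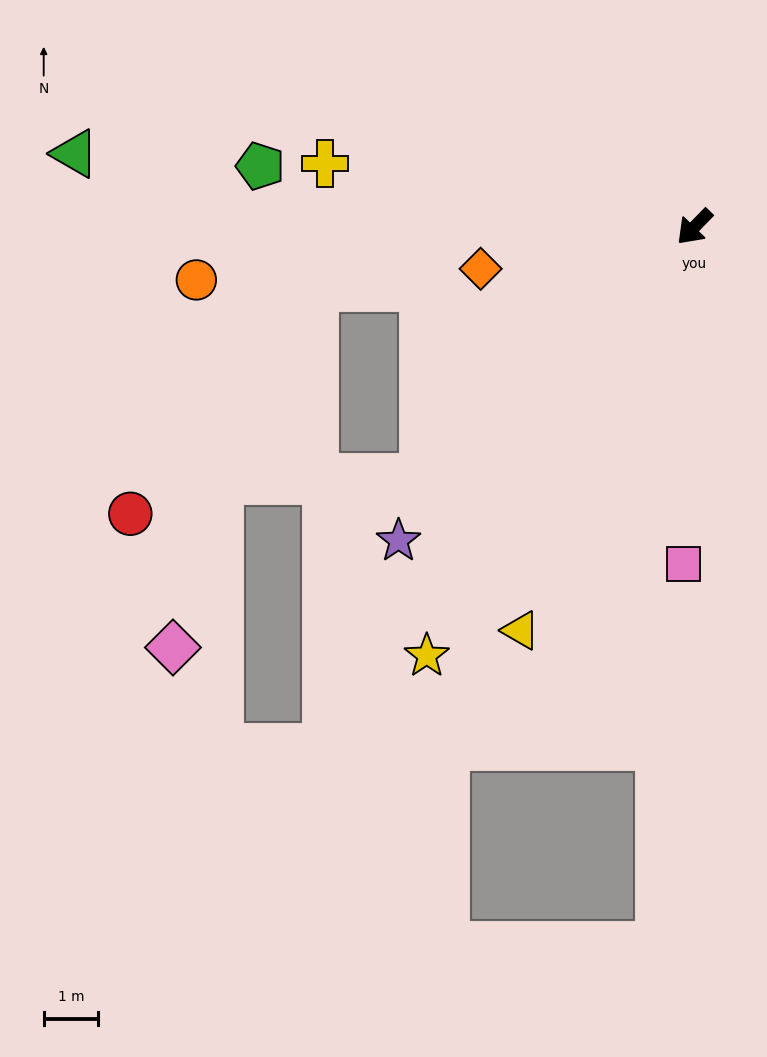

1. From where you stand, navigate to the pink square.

turn left 42°, forward 6.2 m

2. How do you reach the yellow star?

turn left 12°, forward 9.3 m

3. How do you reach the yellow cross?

turn right 56°, forward 6.9 m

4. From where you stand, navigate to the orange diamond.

turn right 35°, forward 4.0 m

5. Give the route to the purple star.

forward 7.9 m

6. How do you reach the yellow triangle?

turn left 21°, forward 8.1 m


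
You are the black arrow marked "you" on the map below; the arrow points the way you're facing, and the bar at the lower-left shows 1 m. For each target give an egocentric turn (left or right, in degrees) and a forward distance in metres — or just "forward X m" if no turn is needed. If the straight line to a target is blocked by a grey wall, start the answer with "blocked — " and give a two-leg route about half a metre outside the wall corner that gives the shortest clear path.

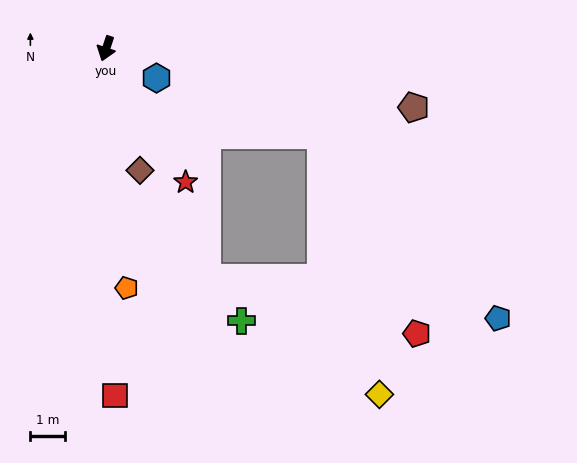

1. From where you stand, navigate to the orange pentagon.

turn left 23°, forward 7.0 m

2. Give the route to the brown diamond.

turn left 34°, forward 3.7 m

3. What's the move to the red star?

turn left 49°, forward 4.5 m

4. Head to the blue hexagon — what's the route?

turn left 78°, forward 1.7 m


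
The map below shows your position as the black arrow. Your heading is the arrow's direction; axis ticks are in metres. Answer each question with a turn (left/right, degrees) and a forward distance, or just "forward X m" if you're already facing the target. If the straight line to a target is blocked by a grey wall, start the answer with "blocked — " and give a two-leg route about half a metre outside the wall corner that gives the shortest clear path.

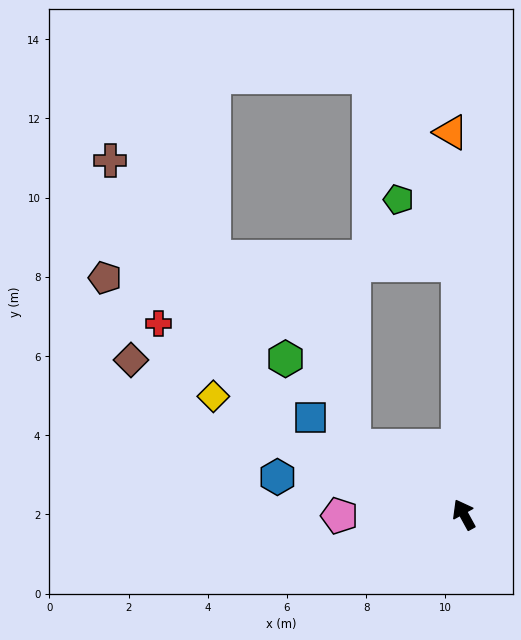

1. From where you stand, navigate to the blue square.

turn left 29°, forward 4.6 m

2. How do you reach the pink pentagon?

turn left 62°, forward 3.1 m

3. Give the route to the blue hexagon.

turn left 50°, forward 4.8 m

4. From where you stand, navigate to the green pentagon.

blocked — turn right 27°, forward 6.3 m, then turn left 40°, forward 2.2 m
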